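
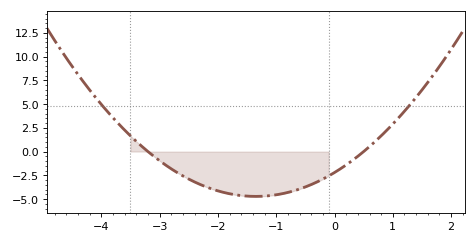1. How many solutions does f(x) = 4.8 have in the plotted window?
2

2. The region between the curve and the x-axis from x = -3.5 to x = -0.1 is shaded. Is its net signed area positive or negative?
negative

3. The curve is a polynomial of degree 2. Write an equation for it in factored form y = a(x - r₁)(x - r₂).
y = 1.38(x + 3.2)(x - 0.5)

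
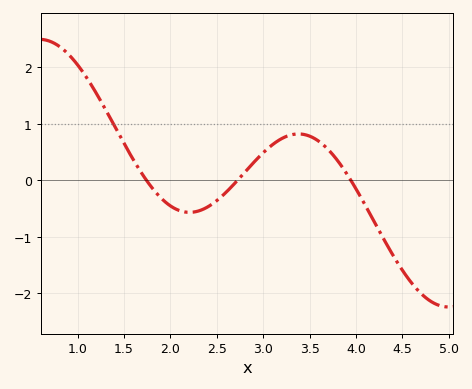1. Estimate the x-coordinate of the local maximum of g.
3.4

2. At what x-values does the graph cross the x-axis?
1.7, 2.7, 3.9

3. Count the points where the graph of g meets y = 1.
1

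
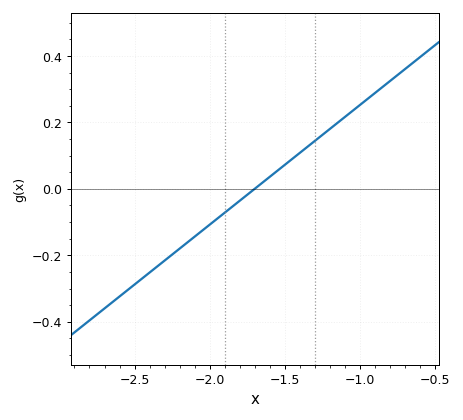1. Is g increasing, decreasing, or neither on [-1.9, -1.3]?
increasing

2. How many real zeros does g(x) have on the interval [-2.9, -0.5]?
1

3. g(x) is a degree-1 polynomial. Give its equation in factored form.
y = 0.36(x + 1.7)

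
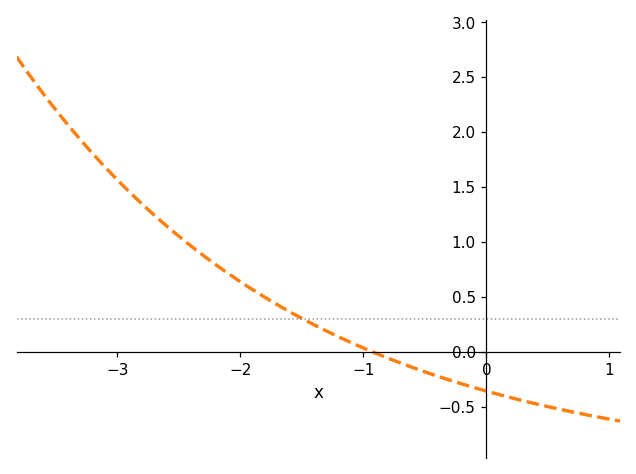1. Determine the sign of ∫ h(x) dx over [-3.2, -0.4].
positive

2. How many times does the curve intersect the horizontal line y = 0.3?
1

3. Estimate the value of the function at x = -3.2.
1.8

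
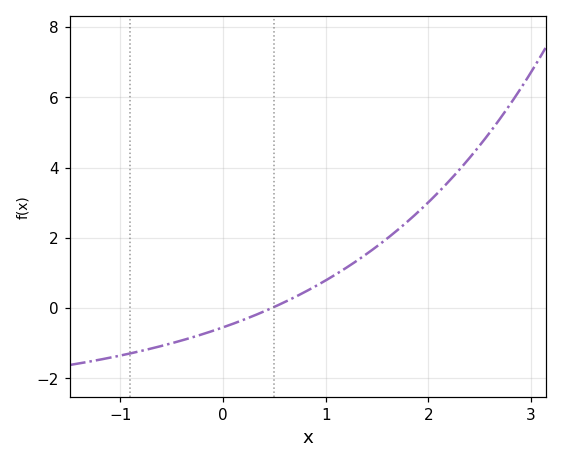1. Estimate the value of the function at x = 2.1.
3.31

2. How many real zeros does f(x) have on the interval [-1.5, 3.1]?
1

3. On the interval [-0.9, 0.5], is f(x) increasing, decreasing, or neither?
increasing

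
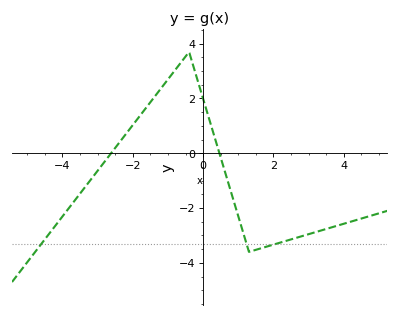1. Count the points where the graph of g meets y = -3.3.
3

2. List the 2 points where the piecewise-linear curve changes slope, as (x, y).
(-0.4, 3.7); (1.3, -3.6)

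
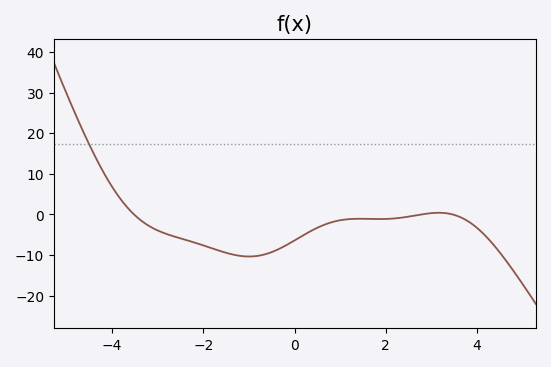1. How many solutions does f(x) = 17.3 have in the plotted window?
1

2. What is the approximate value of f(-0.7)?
-10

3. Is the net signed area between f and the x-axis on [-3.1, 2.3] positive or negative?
negative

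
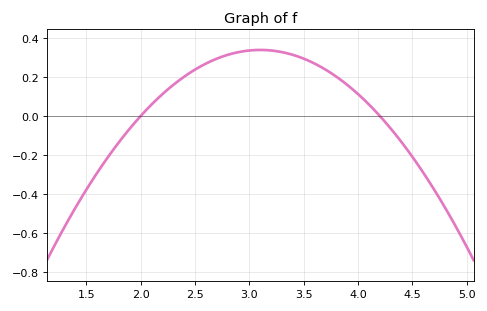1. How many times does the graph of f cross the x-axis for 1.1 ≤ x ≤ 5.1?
2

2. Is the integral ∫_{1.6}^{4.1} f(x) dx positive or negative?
positive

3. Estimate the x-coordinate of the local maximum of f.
3.1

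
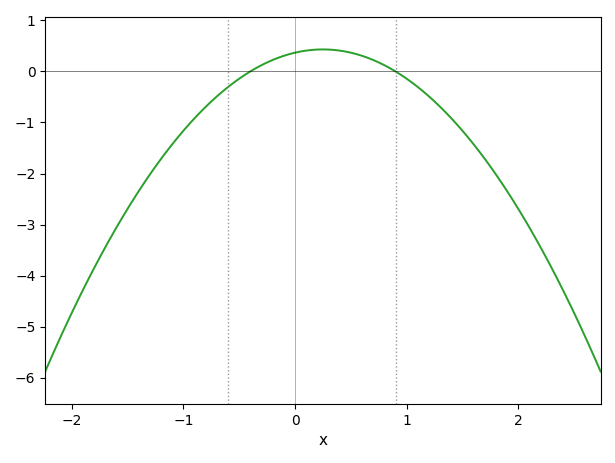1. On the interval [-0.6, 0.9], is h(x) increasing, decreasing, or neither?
neither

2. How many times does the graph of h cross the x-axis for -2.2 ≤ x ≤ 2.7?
2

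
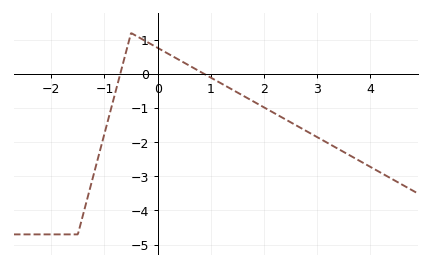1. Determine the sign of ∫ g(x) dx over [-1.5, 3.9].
negative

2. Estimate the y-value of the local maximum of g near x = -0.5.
1.2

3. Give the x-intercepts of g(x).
-0.703, 0.877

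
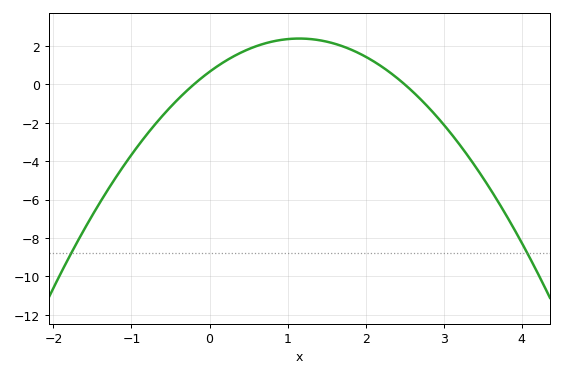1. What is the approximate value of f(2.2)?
0.943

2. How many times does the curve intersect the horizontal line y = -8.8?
2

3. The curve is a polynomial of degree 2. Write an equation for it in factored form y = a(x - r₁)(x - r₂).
y = -1.31(x + 0.2)(x - 2.5)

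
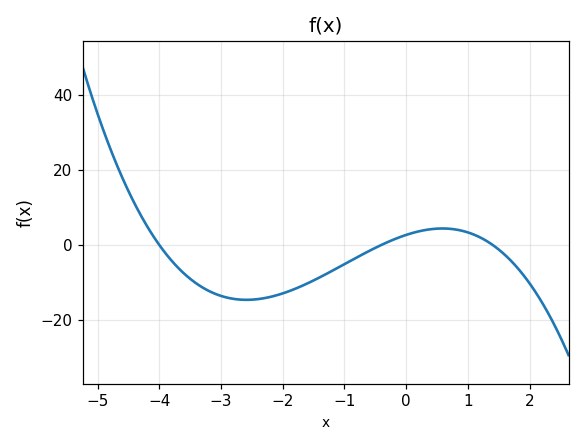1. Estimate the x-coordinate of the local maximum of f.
0.6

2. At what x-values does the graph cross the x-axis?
-4, -0.4, 1.4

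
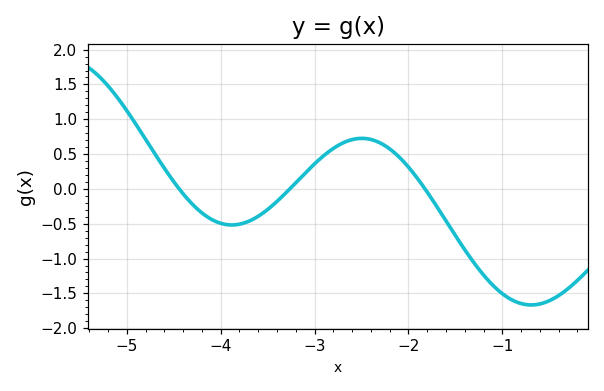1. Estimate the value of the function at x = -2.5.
0.726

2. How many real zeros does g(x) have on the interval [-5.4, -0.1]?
3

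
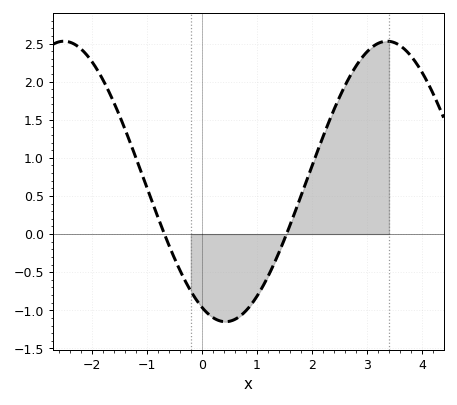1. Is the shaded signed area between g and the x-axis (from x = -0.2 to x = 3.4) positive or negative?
positive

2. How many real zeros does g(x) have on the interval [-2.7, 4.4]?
2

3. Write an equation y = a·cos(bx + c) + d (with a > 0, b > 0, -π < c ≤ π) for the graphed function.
y = 1.84cos(1.07x + 2.68) + 0.69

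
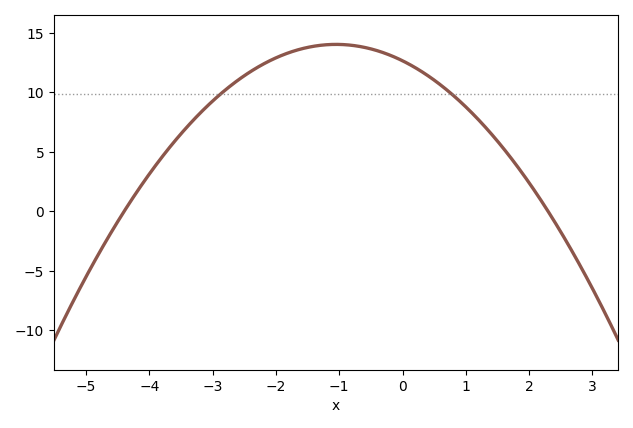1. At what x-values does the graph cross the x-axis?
-4.4, 2.4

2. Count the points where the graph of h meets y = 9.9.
2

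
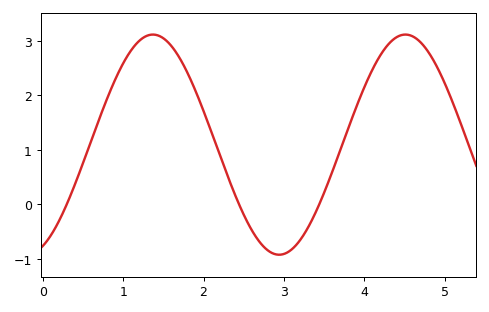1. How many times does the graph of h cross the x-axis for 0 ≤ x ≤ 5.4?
3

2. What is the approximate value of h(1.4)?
3.1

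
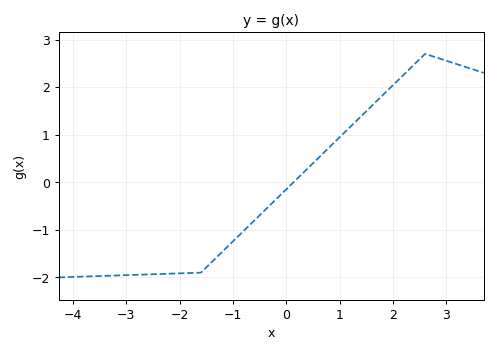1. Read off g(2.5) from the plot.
2.6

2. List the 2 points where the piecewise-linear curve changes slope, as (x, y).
(-1.6, -1.9); (2.6, 2.7)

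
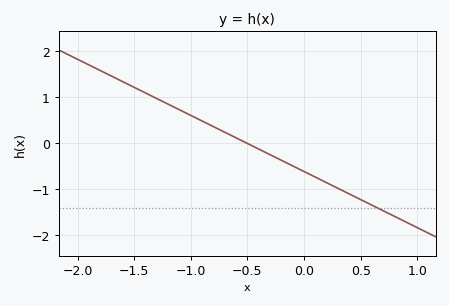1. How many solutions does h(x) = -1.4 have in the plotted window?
1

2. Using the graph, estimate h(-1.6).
1.34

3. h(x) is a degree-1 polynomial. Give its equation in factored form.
y = -1.22(x + 0.5)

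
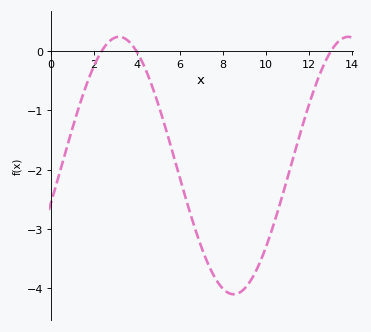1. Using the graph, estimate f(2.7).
0.2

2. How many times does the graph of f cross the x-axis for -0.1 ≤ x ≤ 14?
3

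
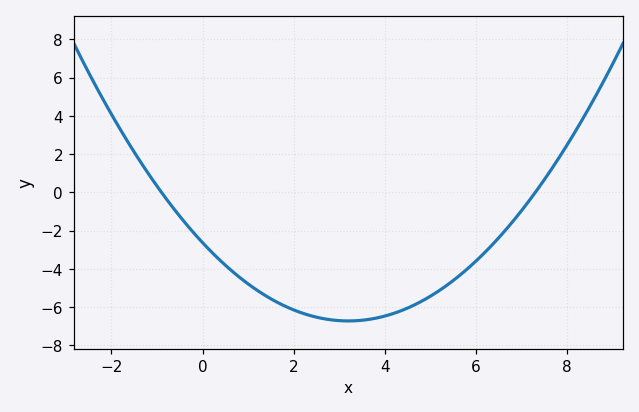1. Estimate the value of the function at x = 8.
2.49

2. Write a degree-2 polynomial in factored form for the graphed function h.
y = 0.4(x + 0.9)(x - 7.3)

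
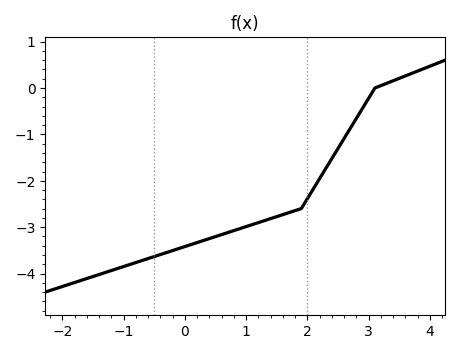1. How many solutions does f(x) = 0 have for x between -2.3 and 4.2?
1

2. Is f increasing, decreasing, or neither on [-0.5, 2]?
increasing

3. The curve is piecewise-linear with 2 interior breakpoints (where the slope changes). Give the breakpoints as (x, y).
(1.9, -2.6); (3.1, 0)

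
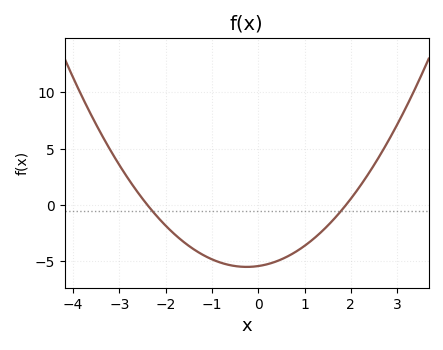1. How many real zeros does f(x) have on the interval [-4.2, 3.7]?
2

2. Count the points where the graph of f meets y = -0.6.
2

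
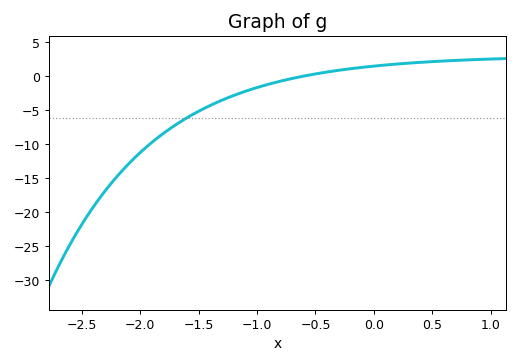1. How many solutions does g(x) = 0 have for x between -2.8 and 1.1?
1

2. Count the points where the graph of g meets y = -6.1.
1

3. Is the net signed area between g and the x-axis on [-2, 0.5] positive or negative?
negative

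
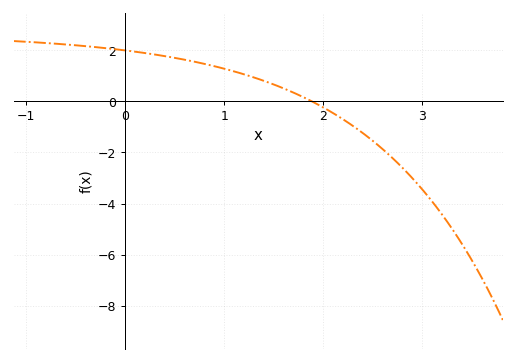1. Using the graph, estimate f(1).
1.2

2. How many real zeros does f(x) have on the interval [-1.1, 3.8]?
1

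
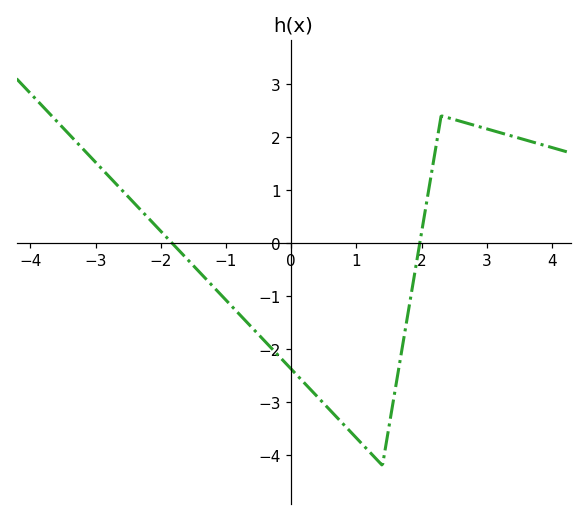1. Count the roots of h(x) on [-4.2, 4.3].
2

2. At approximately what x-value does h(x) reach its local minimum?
1.4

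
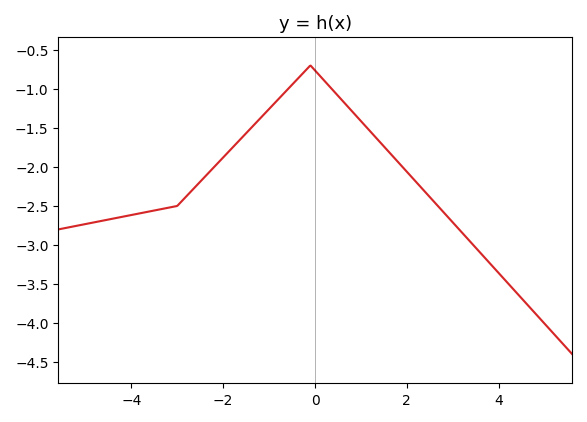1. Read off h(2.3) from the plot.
-2.26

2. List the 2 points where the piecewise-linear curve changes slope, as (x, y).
(-3, -2.5); (-0.1, -0.7)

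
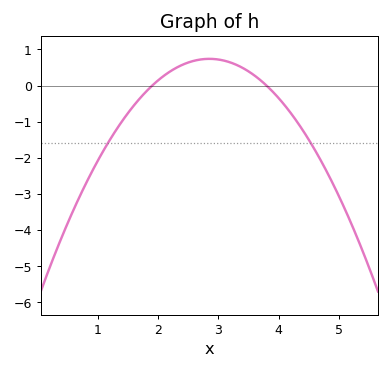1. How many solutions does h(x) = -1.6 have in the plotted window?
2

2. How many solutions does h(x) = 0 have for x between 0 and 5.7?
2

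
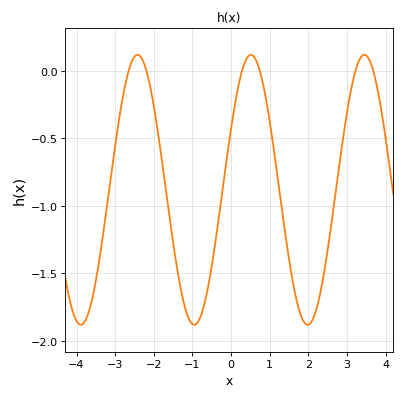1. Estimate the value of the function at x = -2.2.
0.01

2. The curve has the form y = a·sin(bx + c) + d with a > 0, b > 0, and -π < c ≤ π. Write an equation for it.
y = 1sin(2.14x + 0.47) - 0.88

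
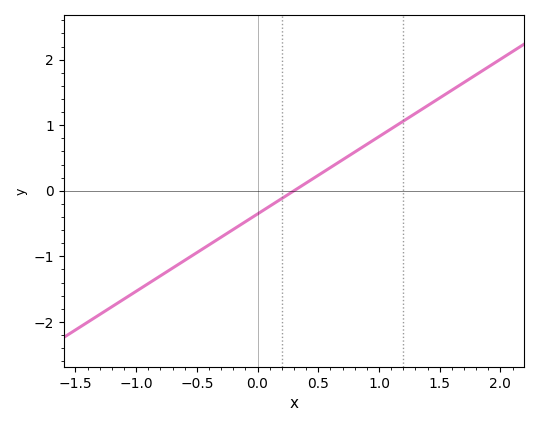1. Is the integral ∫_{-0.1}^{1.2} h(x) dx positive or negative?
positive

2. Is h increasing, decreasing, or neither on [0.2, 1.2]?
increasing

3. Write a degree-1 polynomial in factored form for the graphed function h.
y = 1.18(x - 0.3)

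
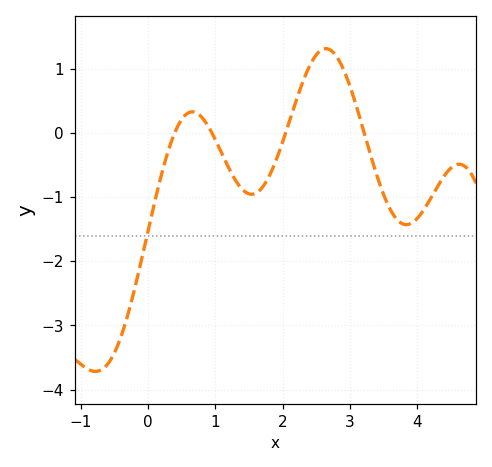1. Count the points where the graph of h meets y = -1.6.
1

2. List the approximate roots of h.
0.4, 1, 2, 3.2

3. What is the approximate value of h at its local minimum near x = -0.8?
-3.7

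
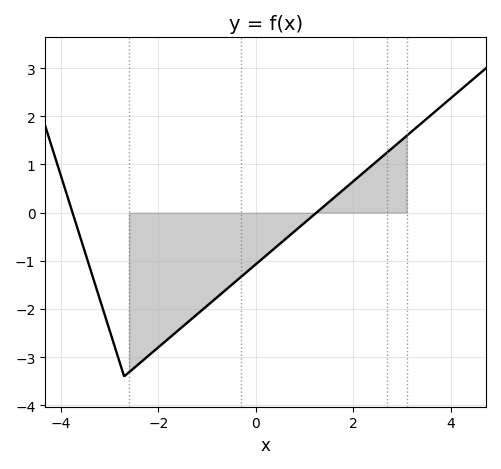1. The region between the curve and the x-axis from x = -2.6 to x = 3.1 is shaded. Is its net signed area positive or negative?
negative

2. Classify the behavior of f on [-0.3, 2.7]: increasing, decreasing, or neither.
increasing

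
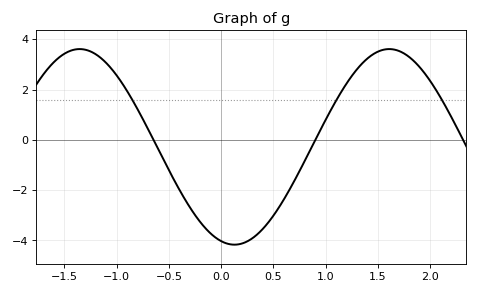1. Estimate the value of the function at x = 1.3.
2.8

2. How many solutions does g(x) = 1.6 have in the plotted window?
3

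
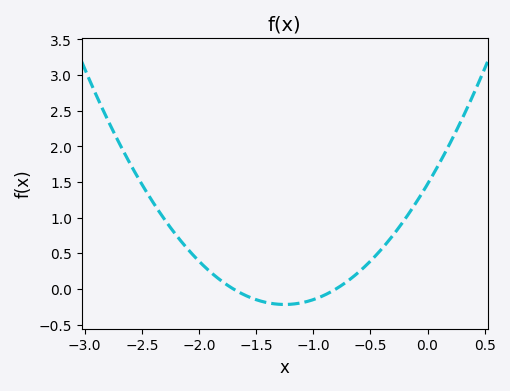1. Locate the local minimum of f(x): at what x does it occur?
-1.25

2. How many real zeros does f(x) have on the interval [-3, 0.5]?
2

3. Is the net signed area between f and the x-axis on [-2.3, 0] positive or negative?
positive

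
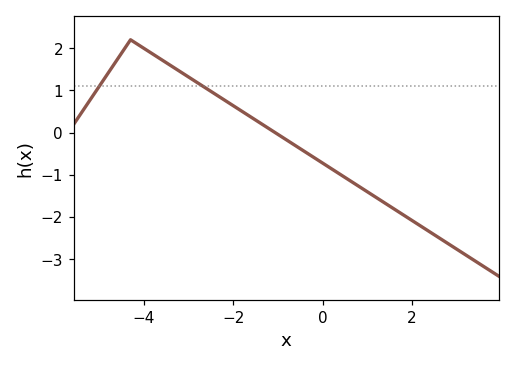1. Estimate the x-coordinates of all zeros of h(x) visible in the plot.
-1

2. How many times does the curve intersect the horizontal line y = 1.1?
2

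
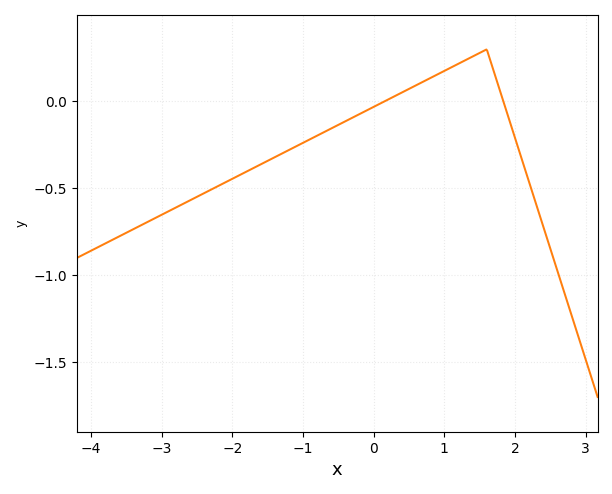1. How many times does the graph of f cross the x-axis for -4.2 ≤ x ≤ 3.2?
2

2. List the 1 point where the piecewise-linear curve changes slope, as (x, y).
(1.6, 0.3)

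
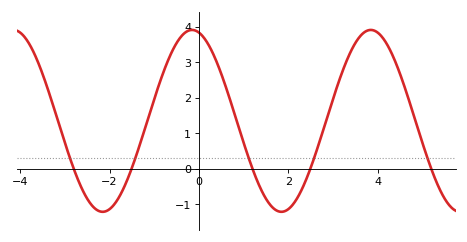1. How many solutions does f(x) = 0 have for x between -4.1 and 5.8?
5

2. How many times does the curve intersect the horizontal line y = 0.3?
5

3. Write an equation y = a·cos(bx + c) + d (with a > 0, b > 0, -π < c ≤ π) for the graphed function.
y = 2.56cos(1.57x + 0.242) + 1.35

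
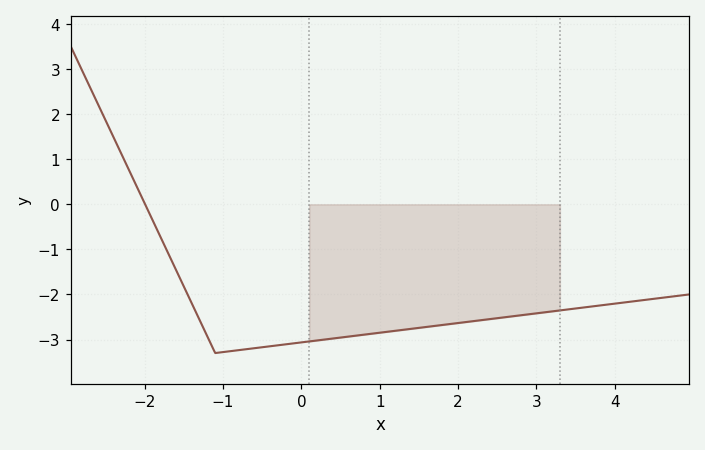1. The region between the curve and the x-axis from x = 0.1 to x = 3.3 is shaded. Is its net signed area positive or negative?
negative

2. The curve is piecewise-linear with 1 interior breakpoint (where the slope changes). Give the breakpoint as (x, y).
(-1.1, -3.3)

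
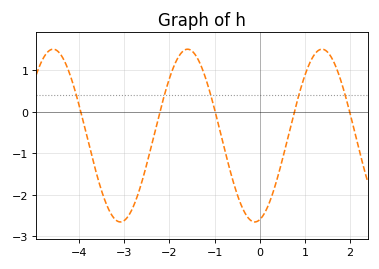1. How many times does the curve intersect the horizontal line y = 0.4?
5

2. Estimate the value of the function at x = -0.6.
-1.63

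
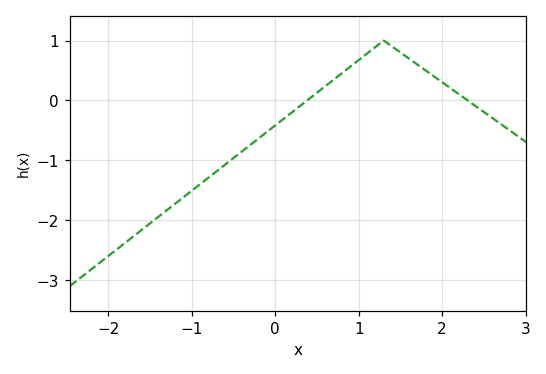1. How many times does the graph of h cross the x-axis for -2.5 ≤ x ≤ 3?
2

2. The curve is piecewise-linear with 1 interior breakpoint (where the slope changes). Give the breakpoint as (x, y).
(1.3, 1)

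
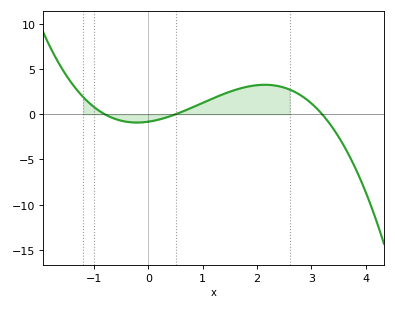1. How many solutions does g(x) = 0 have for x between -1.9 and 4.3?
3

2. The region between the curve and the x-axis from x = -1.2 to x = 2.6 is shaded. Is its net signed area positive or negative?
positive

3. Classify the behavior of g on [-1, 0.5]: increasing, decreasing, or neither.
neither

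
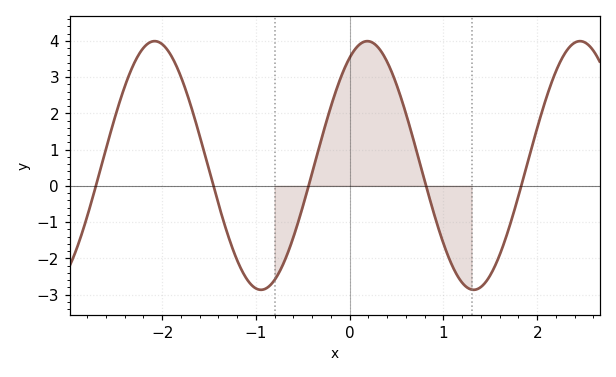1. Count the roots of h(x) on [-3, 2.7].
5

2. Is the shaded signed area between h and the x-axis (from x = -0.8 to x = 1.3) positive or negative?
positive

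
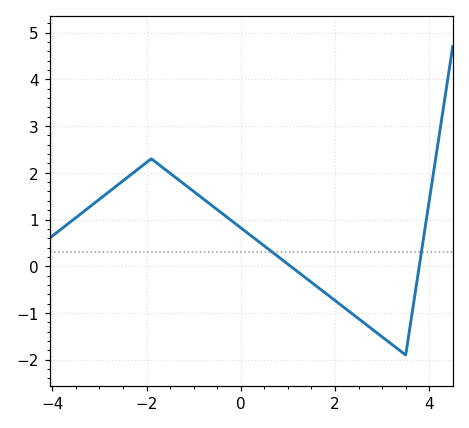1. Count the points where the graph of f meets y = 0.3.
2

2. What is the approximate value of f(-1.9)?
2.3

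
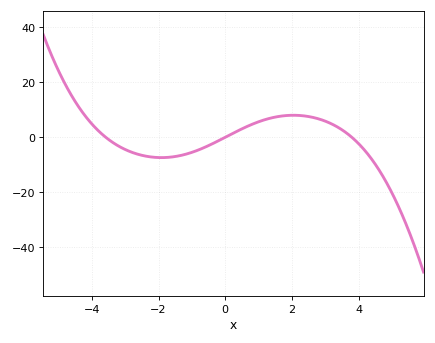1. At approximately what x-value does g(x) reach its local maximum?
2.05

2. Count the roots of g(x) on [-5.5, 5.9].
3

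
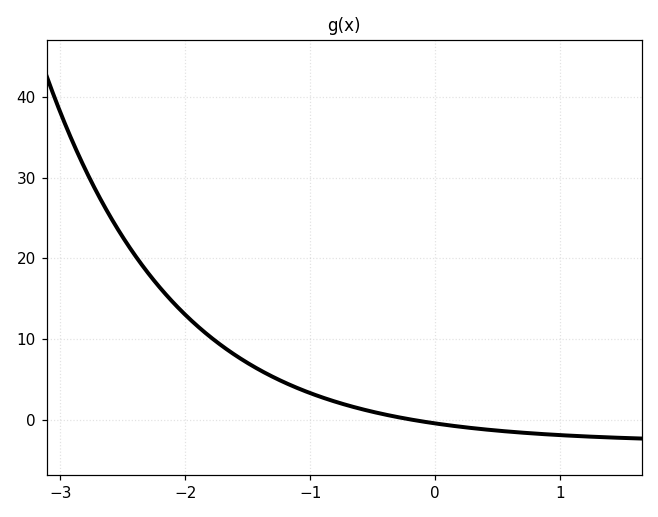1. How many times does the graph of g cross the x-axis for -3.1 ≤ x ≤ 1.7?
1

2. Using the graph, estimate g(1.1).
-2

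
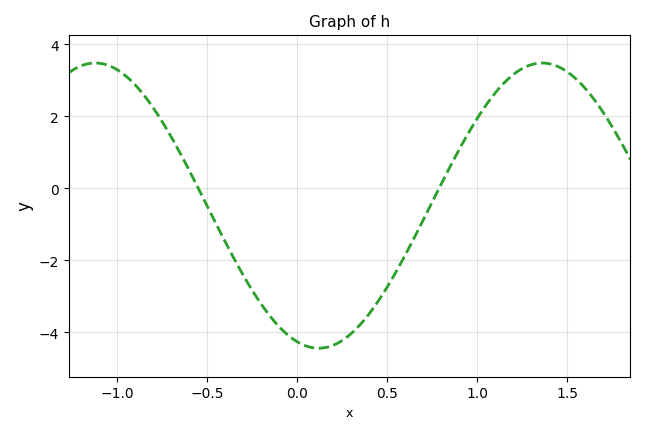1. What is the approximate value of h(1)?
2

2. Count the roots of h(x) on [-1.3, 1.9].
2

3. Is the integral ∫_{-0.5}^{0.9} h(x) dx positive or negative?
negative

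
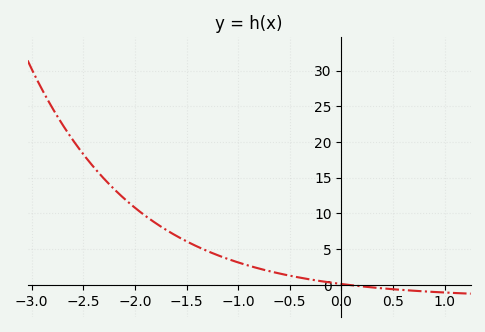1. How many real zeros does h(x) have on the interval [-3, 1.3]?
1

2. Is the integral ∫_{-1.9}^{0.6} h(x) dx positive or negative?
positive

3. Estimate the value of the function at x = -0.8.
2.5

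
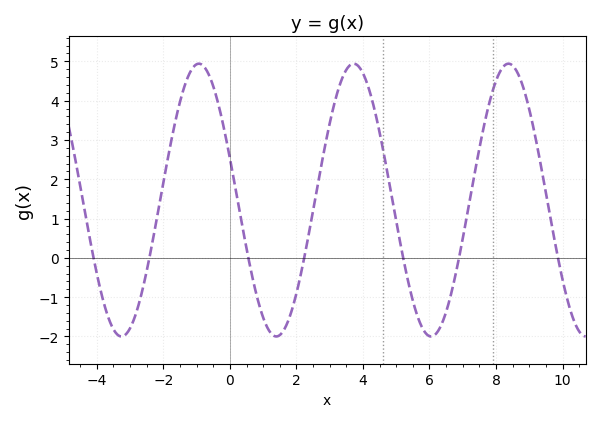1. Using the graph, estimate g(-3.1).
-1.9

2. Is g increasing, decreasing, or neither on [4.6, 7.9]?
neither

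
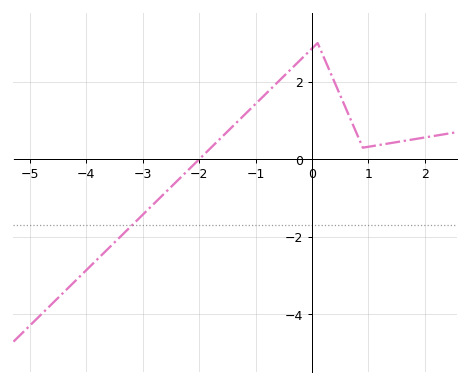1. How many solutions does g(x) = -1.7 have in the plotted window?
1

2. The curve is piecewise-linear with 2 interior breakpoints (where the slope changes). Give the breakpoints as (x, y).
(0.1, 3); (0.9, 0.3)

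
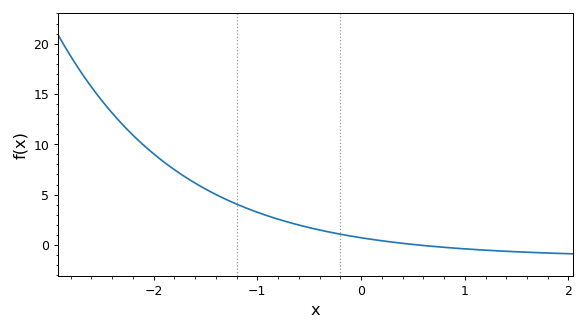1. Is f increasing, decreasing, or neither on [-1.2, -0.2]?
decreasing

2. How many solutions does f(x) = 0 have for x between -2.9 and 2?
1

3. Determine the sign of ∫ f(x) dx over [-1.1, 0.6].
positive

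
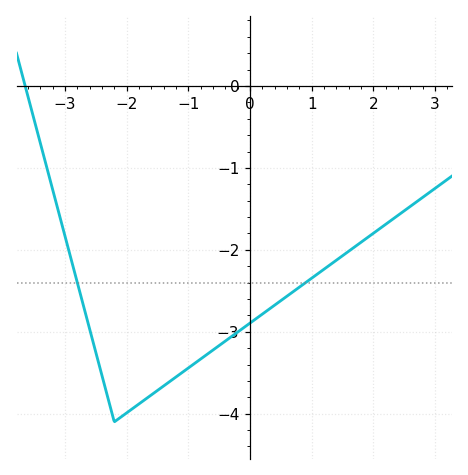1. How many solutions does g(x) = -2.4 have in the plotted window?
2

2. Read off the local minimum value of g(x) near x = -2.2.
-4.1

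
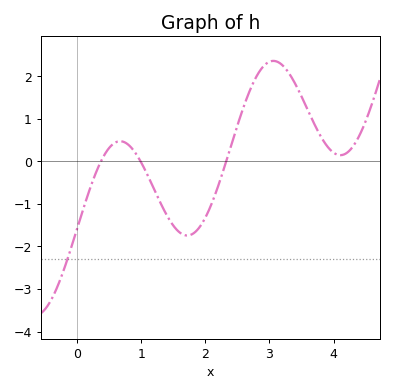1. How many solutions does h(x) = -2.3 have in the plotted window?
1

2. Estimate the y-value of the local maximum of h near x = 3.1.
2.36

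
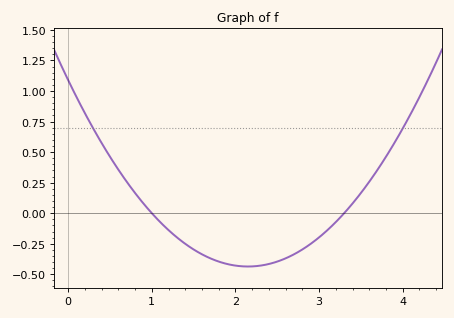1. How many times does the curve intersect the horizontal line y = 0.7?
2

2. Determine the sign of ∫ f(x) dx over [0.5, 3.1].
negative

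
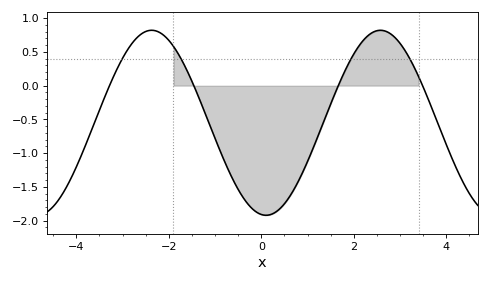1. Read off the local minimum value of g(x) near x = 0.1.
-1.92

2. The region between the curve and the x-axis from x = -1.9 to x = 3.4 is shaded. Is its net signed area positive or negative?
negative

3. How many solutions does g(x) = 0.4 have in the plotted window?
4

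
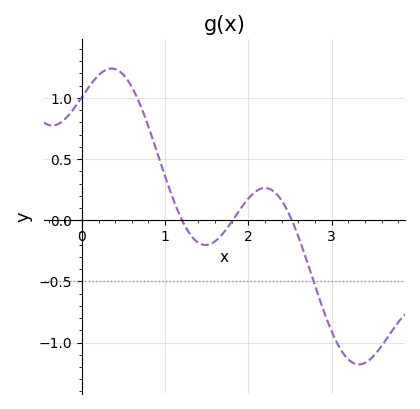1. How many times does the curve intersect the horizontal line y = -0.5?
1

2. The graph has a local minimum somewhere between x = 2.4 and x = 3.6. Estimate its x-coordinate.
3.3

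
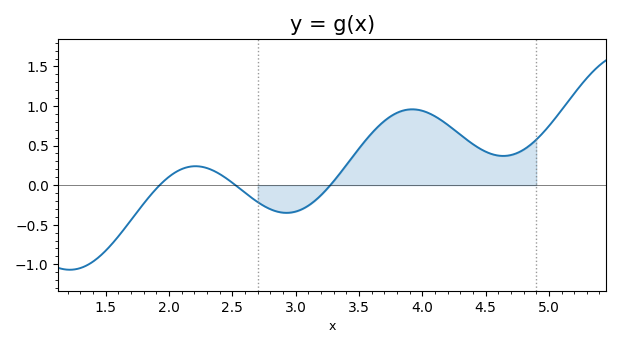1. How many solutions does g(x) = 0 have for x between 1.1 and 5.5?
3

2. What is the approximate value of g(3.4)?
0.253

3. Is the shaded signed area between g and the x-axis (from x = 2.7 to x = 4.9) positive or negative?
positive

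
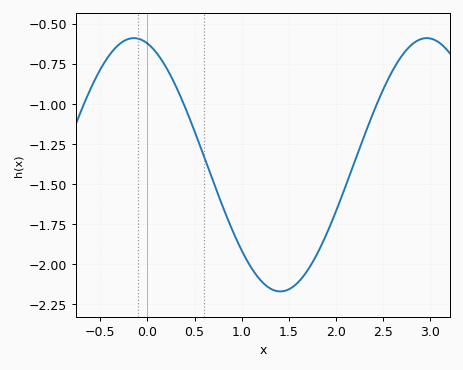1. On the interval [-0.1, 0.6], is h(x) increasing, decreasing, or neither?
decreasing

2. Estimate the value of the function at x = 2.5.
-0.915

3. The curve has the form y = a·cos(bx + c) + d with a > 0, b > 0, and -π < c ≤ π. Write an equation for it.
y = 0.79cos(2.02x + 0.292) - 1.38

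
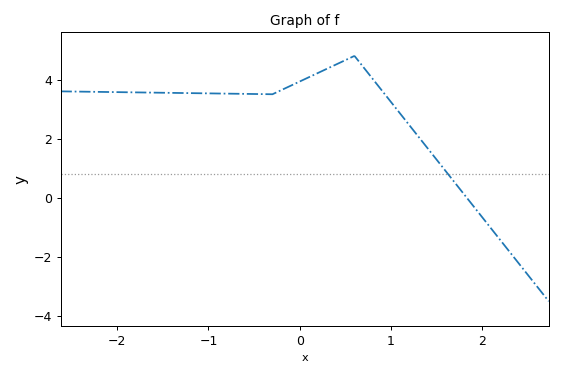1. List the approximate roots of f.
1.83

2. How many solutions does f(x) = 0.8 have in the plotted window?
1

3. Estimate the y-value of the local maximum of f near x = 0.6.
4.8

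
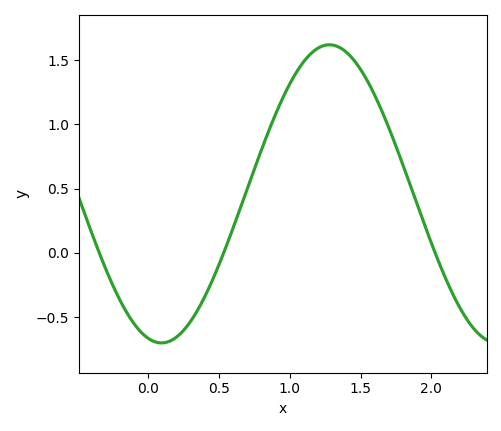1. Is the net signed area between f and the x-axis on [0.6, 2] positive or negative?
positive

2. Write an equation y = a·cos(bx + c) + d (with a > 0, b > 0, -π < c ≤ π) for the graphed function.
y = 1.16cos(2.65x + 2.89) + 0.46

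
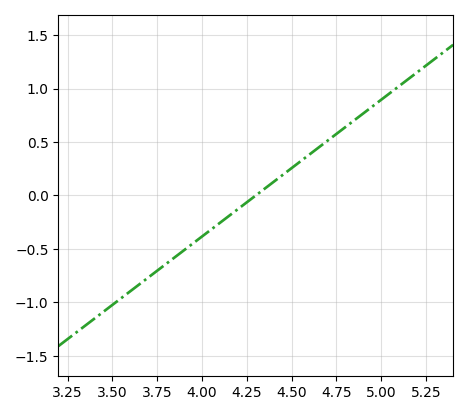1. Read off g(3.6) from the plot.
-0.896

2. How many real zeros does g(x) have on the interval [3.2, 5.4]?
1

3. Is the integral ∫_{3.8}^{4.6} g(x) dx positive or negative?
negative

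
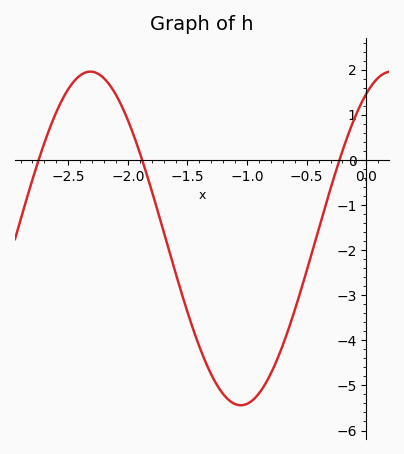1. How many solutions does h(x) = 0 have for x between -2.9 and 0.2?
3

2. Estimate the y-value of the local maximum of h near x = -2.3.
1.96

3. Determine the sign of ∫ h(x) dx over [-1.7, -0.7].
negative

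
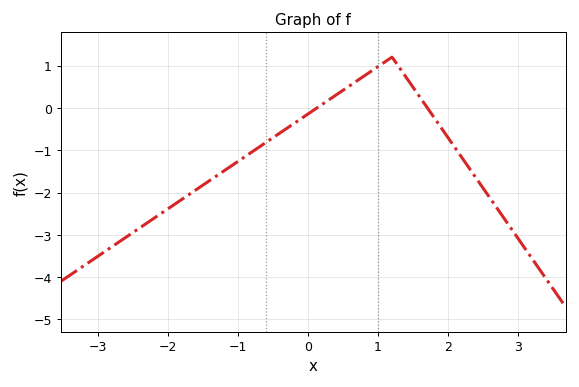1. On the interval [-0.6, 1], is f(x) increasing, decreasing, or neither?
increasing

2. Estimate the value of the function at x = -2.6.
-3.1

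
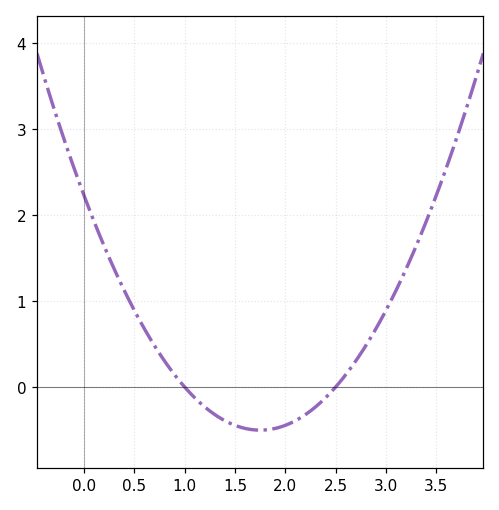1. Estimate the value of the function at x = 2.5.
0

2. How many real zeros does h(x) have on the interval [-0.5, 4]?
2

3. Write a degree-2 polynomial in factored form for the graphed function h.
y = 0.89(x - 1)(x - 2.5)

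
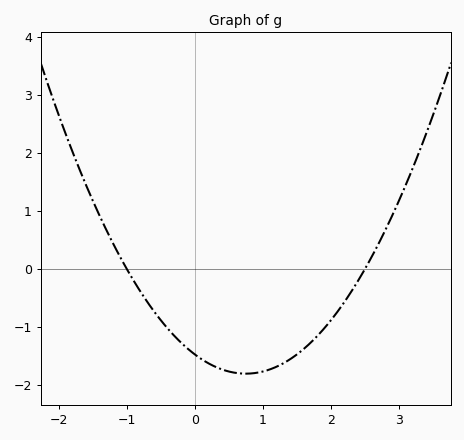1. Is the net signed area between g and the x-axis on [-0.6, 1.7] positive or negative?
negative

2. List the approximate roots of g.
-1, 2.5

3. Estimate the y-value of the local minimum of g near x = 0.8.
-1.8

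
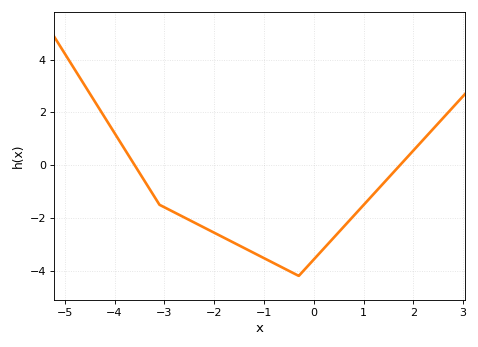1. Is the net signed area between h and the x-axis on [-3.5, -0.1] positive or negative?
negative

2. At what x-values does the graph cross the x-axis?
-3.6, 1.73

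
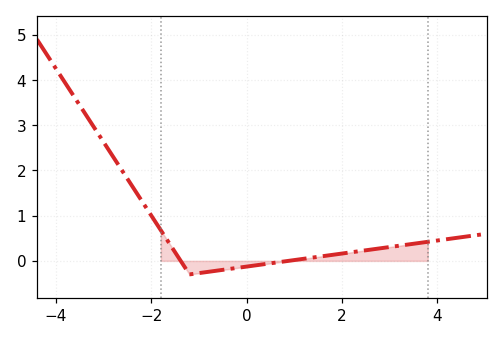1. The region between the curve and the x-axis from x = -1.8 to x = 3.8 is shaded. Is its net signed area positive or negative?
positive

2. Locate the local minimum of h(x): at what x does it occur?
-1.2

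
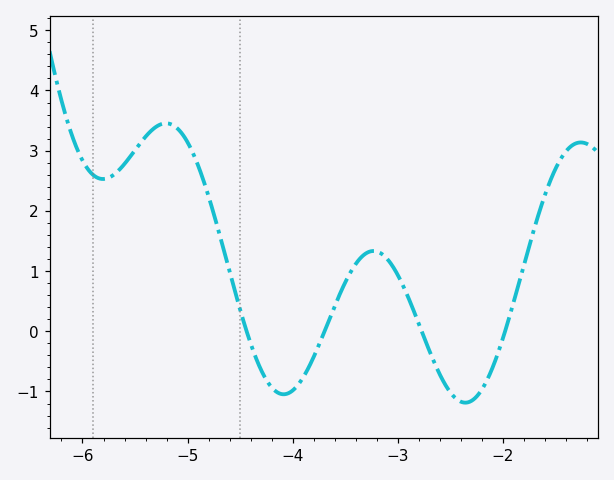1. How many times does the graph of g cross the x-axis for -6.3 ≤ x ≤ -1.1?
4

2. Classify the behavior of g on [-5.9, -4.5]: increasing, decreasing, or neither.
neither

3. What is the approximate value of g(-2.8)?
0.1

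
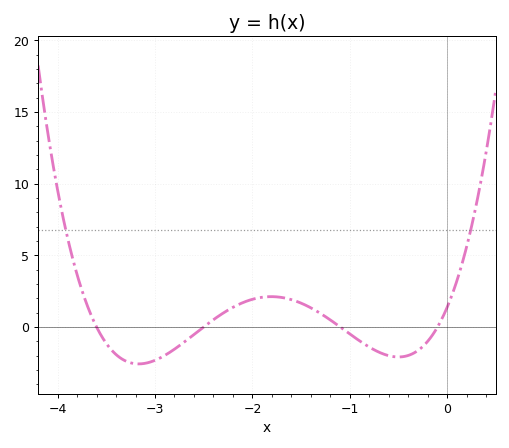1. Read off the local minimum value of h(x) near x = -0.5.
-2.1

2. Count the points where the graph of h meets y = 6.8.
2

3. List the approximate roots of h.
-3.6, -2.5, -1.1, -0.1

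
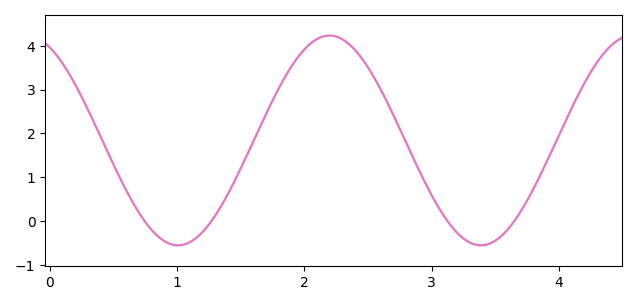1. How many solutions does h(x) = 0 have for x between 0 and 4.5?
4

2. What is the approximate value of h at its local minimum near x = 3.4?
-0.5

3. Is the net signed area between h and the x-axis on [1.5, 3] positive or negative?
positive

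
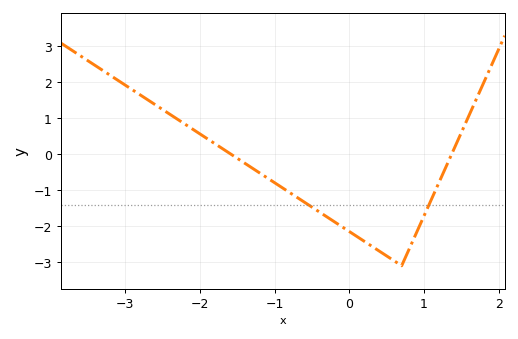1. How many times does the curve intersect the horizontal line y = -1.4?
2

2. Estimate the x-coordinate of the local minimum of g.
0.7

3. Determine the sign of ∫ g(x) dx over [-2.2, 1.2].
negative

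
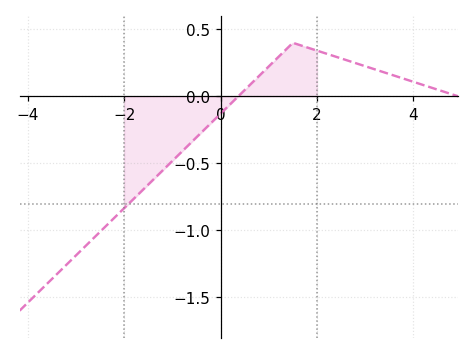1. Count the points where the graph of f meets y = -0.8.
1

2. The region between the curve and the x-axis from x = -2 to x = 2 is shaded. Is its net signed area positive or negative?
negative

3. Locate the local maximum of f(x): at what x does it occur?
1.5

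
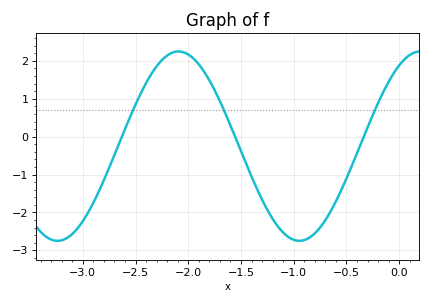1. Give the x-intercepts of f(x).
-2.63, -1.56, -0.336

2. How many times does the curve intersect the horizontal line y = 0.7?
3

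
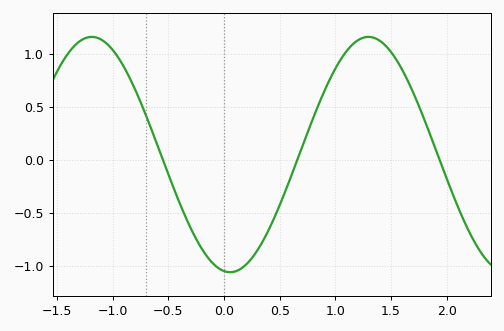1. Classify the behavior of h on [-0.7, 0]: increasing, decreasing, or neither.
decreasing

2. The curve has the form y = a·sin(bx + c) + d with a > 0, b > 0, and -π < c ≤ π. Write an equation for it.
y = 1.11sin(2.53x - 1.71) + 0.05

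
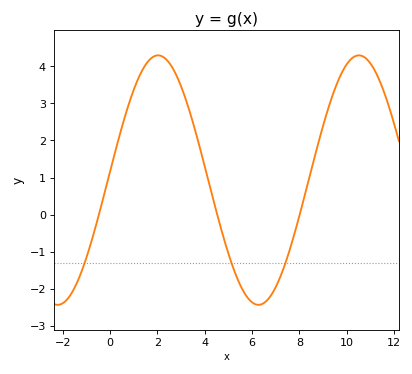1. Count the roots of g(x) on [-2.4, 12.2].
3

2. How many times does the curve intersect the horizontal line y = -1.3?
3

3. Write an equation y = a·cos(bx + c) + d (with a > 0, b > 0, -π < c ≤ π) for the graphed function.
y = 3.37cos(0.74x - 1.5) + 0.93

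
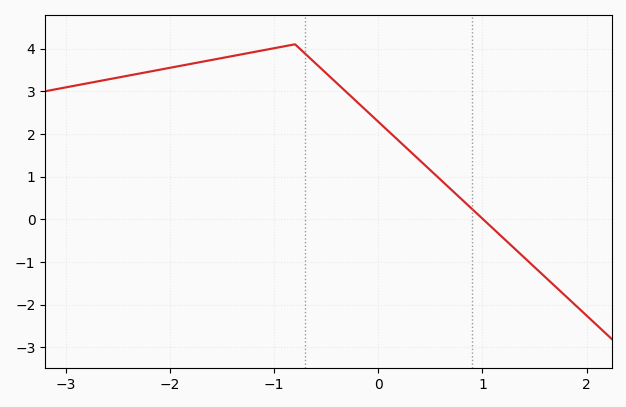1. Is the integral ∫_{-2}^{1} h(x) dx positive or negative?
positive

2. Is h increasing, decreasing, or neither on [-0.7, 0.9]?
decreasing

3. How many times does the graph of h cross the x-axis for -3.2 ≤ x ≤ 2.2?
1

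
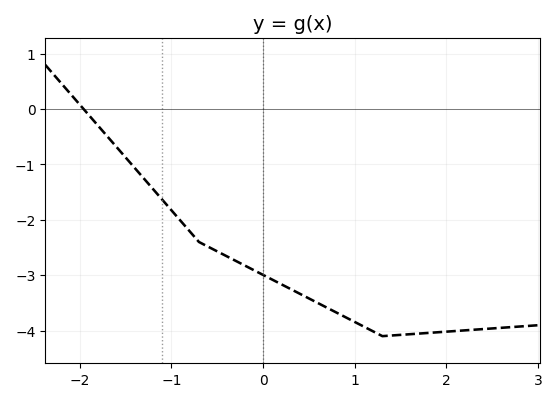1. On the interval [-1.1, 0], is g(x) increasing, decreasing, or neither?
decreasing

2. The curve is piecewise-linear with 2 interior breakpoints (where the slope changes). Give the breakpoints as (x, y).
(-0.7, -2.4); (1.3, -4.1)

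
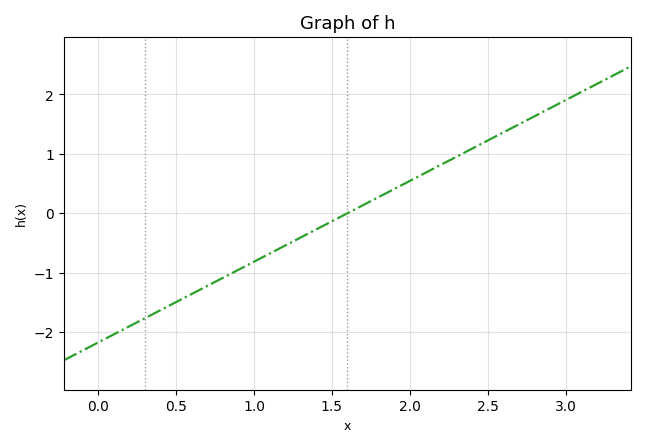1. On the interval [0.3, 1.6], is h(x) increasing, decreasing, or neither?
increasing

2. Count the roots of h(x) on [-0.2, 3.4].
1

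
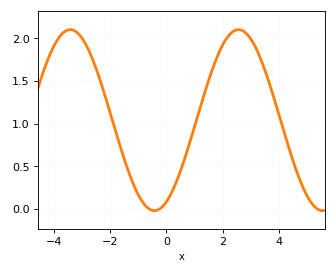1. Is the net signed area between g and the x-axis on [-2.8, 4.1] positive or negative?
positive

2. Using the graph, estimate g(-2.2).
1.34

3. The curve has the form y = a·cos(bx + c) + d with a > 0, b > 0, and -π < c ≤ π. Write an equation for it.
y = 1.06cos(1.05x - 2.69) + 1.04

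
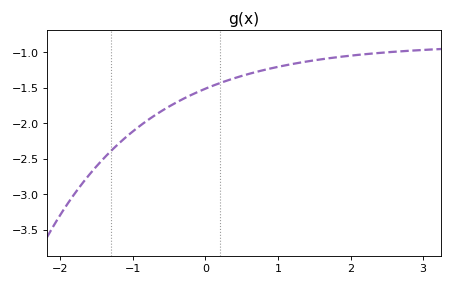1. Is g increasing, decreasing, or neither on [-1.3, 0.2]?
increasing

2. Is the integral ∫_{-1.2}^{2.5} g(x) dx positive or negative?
negative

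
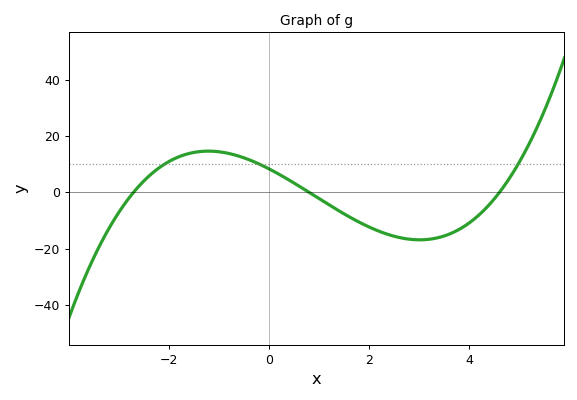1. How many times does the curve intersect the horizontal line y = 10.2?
3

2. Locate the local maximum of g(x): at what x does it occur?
-1.21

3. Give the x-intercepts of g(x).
-2.7, 0.8, 4.6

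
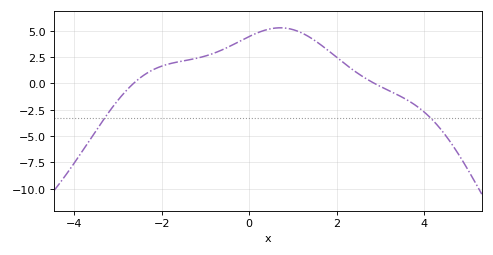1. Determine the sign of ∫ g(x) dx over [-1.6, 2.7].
positive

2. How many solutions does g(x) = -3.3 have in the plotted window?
2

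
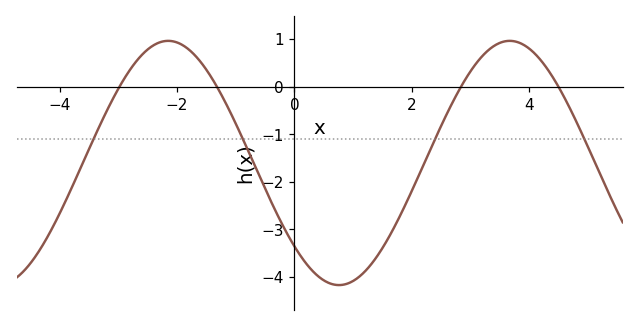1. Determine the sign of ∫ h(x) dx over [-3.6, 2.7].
negative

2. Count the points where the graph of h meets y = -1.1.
4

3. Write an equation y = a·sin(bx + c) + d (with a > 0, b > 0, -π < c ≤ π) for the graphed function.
y = 2.57sin(1.1x - 2.4) - 1.6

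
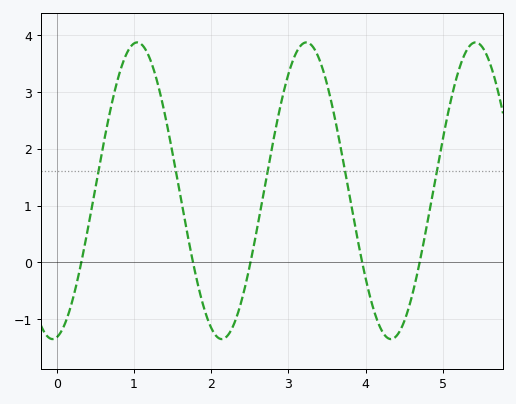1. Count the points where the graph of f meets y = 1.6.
5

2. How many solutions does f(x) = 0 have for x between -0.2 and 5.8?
5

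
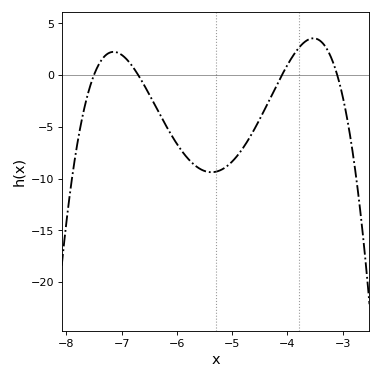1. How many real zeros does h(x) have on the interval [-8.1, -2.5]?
4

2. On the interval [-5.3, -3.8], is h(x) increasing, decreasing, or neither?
increasing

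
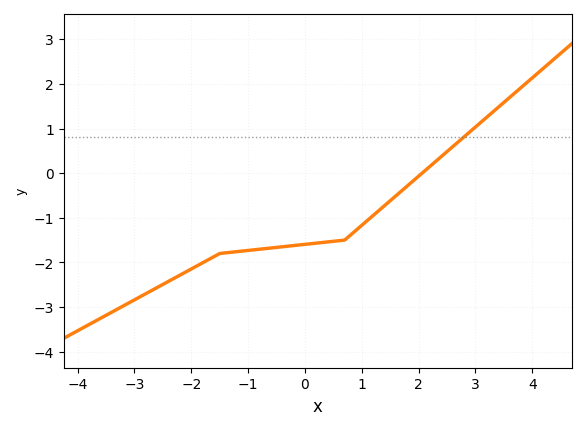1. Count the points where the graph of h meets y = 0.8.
1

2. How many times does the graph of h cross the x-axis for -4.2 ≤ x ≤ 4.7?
1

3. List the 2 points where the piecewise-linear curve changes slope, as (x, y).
(-1.5, -1.8); (0.7, -1.5)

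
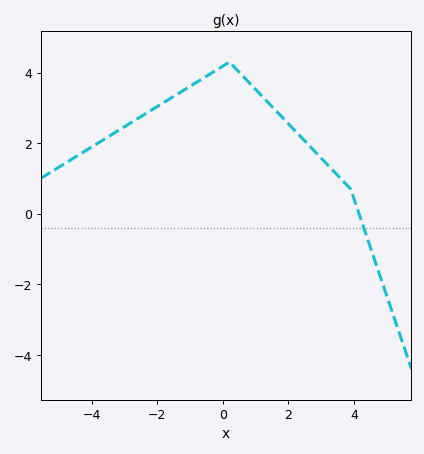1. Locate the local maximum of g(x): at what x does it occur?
0.2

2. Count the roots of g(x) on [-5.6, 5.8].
1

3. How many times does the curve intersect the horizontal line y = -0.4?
1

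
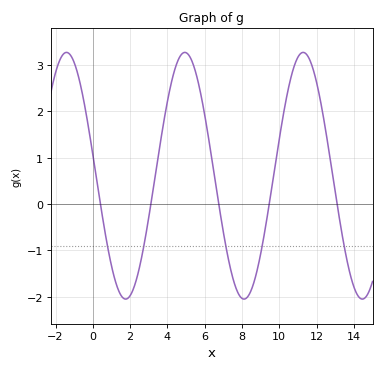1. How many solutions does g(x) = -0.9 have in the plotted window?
5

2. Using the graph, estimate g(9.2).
-0.636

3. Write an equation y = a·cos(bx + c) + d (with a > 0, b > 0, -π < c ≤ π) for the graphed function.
y = 2.66cos(0.99x + 1.4) + 0.61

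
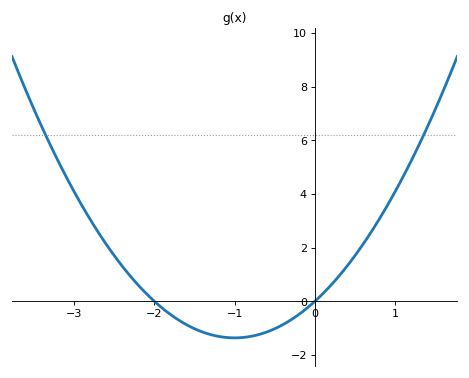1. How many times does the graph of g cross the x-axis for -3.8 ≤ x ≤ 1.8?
2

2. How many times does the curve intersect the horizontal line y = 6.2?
2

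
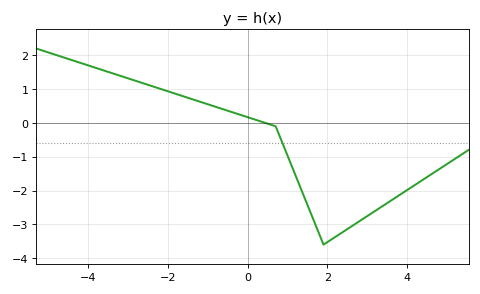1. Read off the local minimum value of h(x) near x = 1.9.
-3.6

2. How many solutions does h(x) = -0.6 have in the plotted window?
1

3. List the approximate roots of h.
0.4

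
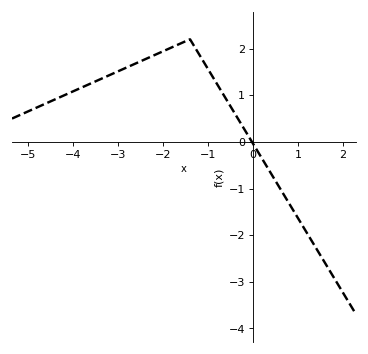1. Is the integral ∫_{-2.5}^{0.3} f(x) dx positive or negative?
positive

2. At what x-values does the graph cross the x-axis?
0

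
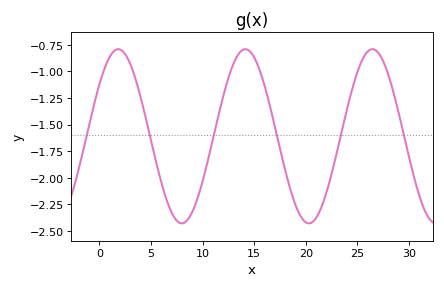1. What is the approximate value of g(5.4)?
-1.82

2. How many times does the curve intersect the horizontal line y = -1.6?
6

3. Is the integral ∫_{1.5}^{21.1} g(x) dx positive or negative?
negative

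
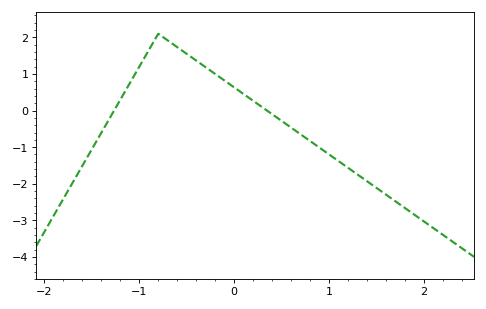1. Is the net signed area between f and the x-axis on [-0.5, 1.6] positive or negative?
negative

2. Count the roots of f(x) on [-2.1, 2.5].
2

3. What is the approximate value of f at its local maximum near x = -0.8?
2.1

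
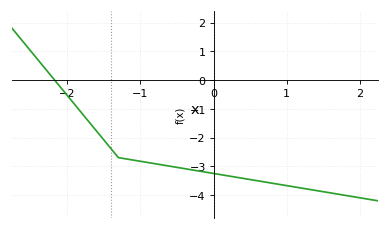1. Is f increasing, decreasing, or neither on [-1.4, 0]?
decreasing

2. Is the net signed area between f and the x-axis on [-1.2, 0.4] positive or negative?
negative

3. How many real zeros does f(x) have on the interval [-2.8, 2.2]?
1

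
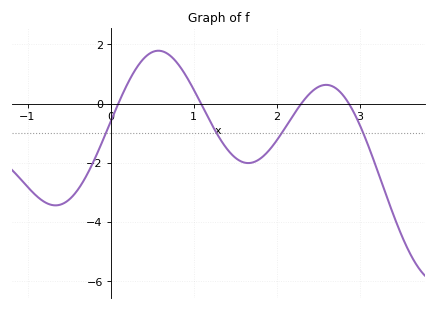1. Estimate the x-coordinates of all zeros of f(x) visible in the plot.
0.1, 1.1, 2.3, 2.9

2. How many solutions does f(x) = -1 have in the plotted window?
4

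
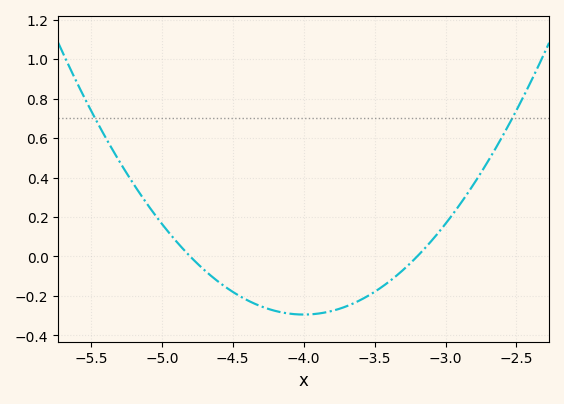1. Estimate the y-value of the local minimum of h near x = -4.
-0.294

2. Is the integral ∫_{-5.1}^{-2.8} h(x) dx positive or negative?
negative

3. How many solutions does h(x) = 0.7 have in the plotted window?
2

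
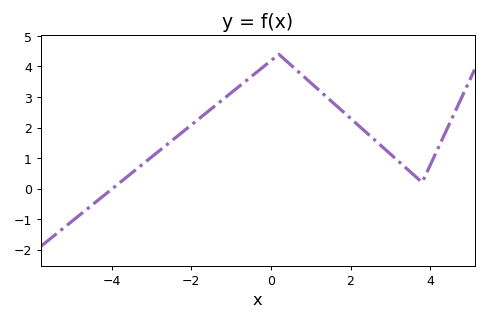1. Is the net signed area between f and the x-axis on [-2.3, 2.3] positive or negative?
positive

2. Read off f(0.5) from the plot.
4.05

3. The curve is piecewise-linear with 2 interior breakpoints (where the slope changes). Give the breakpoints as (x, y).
(0.2, 4.4); (3.8, 0.2)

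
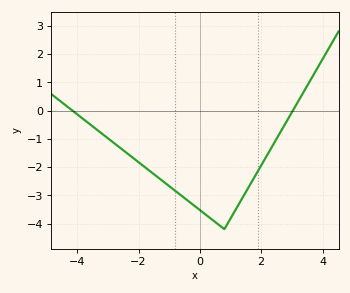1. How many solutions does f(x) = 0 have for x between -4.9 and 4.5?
2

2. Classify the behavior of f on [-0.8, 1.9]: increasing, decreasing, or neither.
neither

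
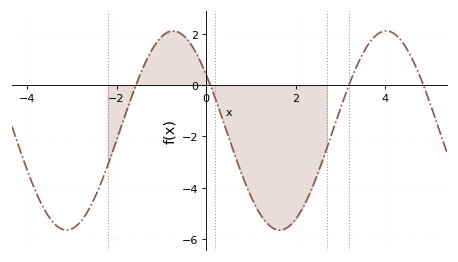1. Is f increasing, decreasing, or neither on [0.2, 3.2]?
neither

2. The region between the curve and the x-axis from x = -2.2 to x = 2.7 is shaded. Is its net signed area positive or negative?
negative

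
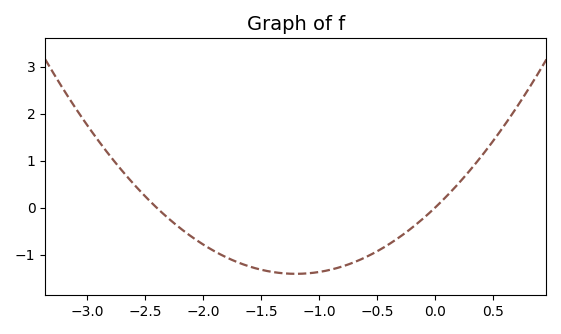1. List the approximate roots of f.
-2.4, 0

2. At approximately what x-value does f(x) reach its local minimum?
-1.2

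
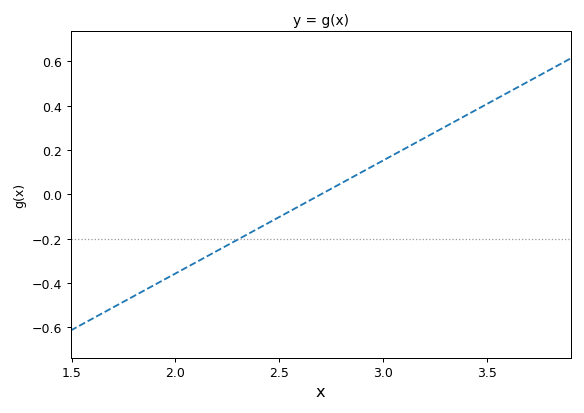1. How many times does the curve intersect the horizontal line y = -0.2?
1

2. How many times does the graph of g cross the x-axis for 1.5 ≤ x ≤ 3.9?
1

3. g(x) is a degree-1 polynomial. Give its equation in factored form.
y = 0.51(x - 2.7)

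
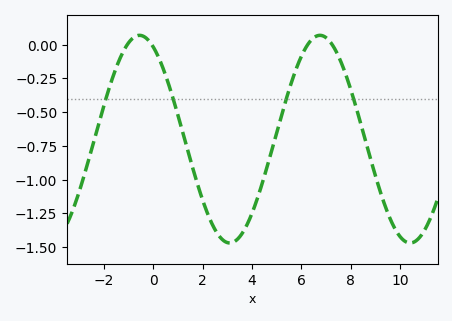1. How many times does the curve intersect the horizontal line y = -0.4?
4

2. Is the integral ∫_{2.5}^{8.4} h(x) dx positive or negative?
negative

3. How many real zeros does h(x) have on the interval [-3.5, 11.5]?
4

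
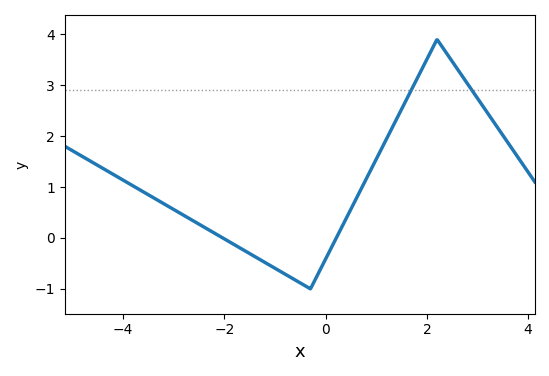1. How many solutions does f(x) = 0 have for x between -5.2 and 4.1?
2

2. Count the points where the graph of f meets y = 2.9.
2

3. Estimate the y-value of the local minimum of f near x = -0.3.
-0.999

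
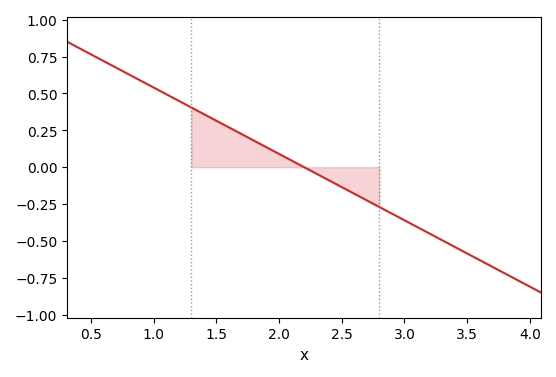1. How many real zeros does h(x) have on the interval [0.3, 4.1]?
1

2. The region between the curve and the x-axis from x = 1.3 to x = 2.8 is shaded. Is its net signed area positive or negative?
positive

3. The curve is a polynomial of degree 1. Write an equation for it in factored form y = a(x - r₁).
y = -0.45(x - 2.2)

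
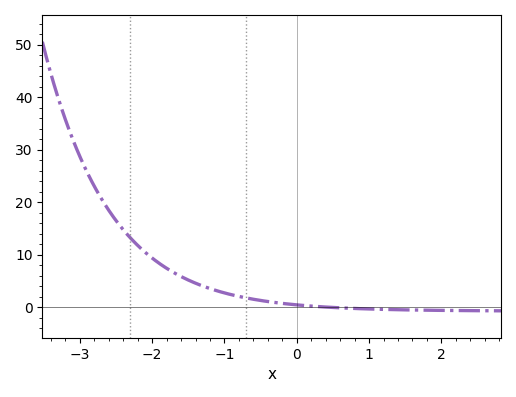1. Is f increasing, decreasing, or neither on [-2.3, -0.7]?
decreasing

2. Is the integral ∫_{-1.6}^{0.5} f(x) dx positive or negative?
positive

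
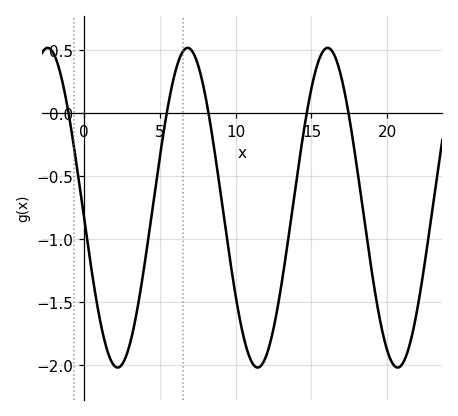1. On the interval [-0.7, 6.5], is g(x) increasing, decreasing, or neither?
neither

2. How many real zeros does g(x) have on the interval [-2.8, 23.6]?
5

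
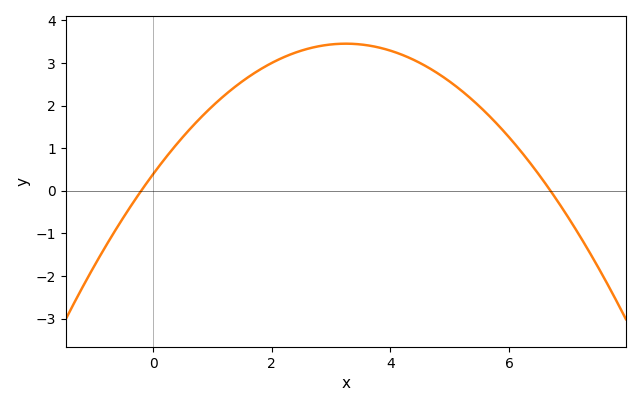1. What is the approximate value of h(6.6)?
0.197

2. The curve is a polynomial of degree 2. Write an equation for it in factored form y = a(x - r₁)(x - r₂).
y = -0.29(x + 0.2)(x - 6.7)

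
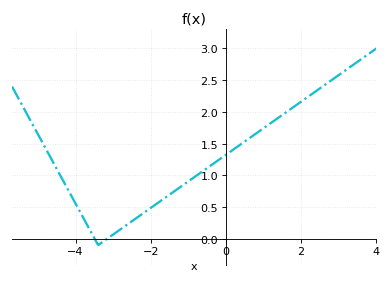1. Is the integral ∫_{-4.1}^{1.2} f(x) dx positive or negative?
positive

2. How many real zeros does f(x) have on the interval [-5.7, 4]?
2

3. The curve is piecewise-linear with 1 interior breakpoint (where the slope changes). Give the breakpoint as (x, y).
(-3.4, -0.1)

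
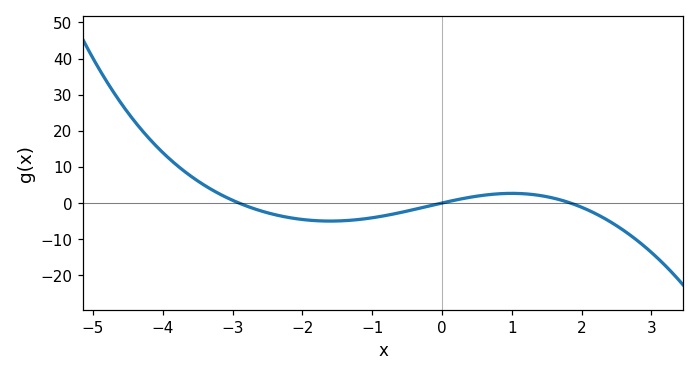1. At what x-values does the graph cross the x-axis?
-2.91, 0, 1.84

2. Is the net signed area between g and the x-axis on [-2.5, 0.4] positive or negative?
negative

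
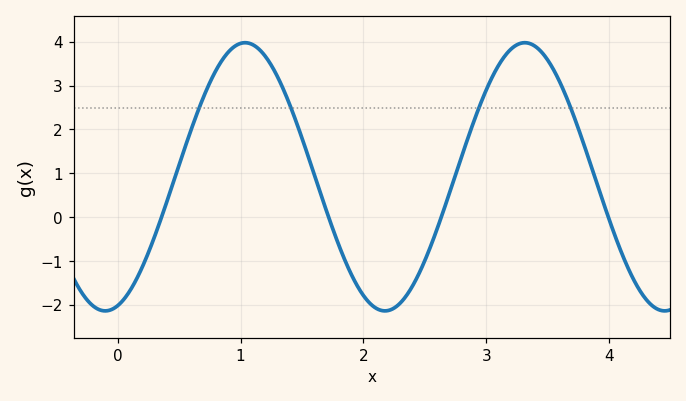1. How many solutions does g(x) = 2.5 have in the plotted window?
4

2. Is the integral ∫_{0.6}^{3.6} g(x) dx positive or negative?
positive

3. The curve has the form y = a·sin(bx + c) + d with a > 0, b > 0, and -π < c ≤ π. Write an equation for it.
y = 3.06sin(2.76x - 1.29) + 0.92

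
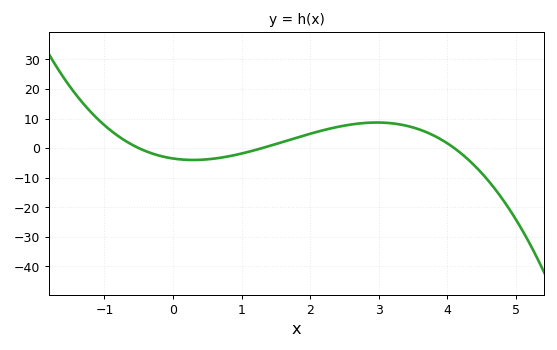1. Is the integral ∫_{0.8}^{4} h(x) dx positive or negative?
positive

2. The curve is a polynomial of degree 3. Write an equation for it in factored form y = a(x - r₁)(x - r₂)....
y = -1.32(x + 0.5)(x - 1.3)(x - 4.1)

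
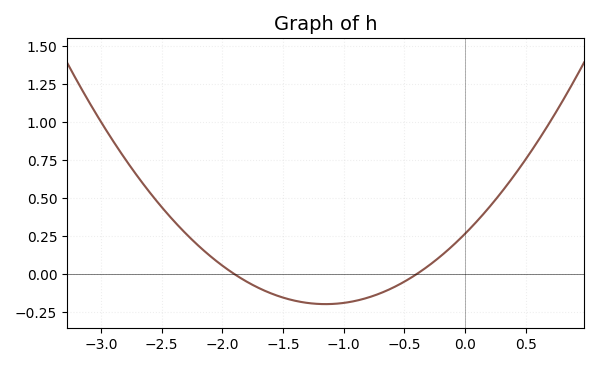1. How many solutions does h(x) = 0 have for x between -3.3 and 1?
2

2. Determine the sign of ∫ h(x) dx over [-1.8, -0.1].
negative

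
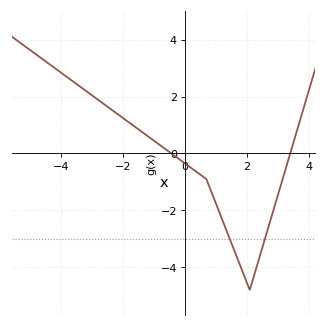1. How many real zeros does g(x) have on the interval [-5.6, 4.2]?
2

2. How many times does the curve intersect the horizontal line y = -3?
2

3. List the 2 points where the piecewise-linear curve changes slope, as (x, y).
(0.7, -0.9); (2.1, -4.8)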